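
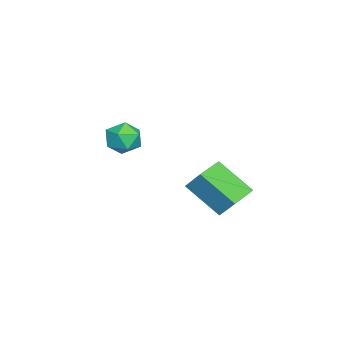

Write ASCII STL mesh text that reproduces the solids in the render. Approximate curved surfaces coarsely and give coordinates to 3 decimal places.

solid 
facet normal -0.306 0.619 0.723
outer loop
vertex -3.314 -0.487 0.416
vertex -4.114 -0.681 0.243
vertex -3.685 -1.131 0.81
endloop
endfacet
facet normal 0.335 0.344 0.877
outer loop
vertex -3.314 -0.487 0.416
vertex -3.685 -1.131 0.81
vertex -2.893 -1.205 0.537
endloop
endfacet
facet normal 0.782 0.517 0.349
outer loop
vertex -3.314 -0.487 0.416
vertex -2.893 -1.205 0.537
vertex -2.832 -0.801 -0.198
endloop
endfacet
facet normal 0.418 0.899 -0.132
outer loop
vertex -3.314 -0.487 0.416
vertex -2.832 -0.801 -0.198
vertex -3.587 -0.477 -0.38
endloop
endfacet
facet normal -0.255 0.962 0.099
outer loop
vertex -3.314 -0.487 0.416
vertex -3.587 -0.477 -0.38
vertex -4.114 -0.681 0.243
endloop
endfacet
facet normal 0.273 -0.366 0.890
outer loop
vertex -2.893 -1.205 0.537
vertex -3.685 -1.131 0.81
vertex -3.433 -1.843 0.44
endloop
endfacet
facet normal -0.764 0.079 0.641
outer loop
vertex -3.685 -1.131 0.81
vertex -4.114 -0.681 0.243
vertex -4.188 -1.519 0.258
endloop
endfacet
facet normal -0.681 0.633 -0.369
outer loop
vertex -4.114 -0.681 0.243
vertex -3.587 -0.477 -0.38
vertex -4.127 -1.115 -0.477
endloop
endfacet
facet normal 0.407 0.530 -0.744
outer loop
vertex -3.587 -0.477 -0.38
vertex -2.832 -0.801 -0.198
vertex -3.335 -1.189 -0.75
endloop
endfacet
facet normal 0.996 -0.087 0.035
outer loop
vertex -2.832 -0.801 -0.198
vertex -2.893 -1.205 0.537
vertex -2.906 -1.639 -0.183
endloop
endfacet
facet normal -0.418 -0.899 0.132
outer loop
vertex -3.706 -1.833 -0.356
vertex -3.433 -1.843 0.44
vertex -4.188 -1.519 0.258
endloop
endfacet
facet normal -0.782 -0.517 -0.349
outer loop
vertex -3.706 -1.833 -0.356
vertex -4.188 -1.519 0.258
vertex -4.127 -1.115 -0.477
endloop
endfacet
facet normal -0.335 -0.344 -0.877
outer loop
vertex -3.706 -1.833 -0.356
vertex -4.127 -1.115 -0.477
vertex -3.335 -1.189 -0.75
endloop
endfacet
facet normal 0.306 -0.619 -0.723
outer loop
vertex -3.706 -1.833 -0.356
vertex -3.335 -1.189 -0.75
vertex -2.906 -1.639 -0.183
endloop
endfacet
facet normal 0.255 -0.962 -0.099
outer loop
vertex -3.706 -1.833 -0.356
vertex -2.906 -1.639 -0.183
vertex -3.433 -1.843 0.44
endloop
endfacet
facet normal -0.407 -0.530 0.744
outer loop
vertex -4.188 -1.519 0.258
vertex -3.433 -1.843 0.44
vertex -3.685 -1.131 0.81
endloop
endfacet
facet normal -0.996 0.087 -0.035
outer loop
vertex -4.127 -1.115 -0.477
vertex -4.188 -1.519 0.258
vertex -4.114 -0.681 0.243
endloop
endfacet
facet normal -0.273 0.366 -0.890
outer loop
vertex -3.335 -1.189 -0.75
vertex -4.127 -1.115 -0.477
vertex -3.587 -0.477 -0.38
endloop
endfacet
facet normal 0.764 -0.079 -0.641
outer loop
vertex -2.906 -1.639 -0.183
vertex -3.335 -1.189 -0.75
vertex -2.832 -0.801 -0.198
endloop
endfacet
facet normal 0.681 -0.633 0.369
outer loop
vertex -3.433 -1.843 0.44
vertex -2.906 -1.639 -0.183
vertex -2.893 -1.205 0.537
endloop
endfacet
facet normal -0.945 0.318 0.070
outer loop
vertex -1.707 2.452 -0.484
vertex -1.433 3.079 0.364
vertex -1.325 3.838 -1.632
endloop
endfacet
facet normal -0.252 -0.575 -0.778
outer loop
vertex -0.087 3.421 -1.724
vertex -1.707 2.452 -0.484
vertex -1.325 3.838 -1.632
endloop
endfacet
facet normal -0.945 0.318 0.070
outer loop
vertex -1.325 3.838 -1.632
vertex -1.433 3.079 0.364
vertex -1.051 4.465 -0.784
endloop
endfacet
facet normal 0.207 0.753 -0.624
outer loop
vertex -1.051 4.465 -0.784
vertex -0.087 3.421 -1.724
vertex -1.325 3.838 -1.632
endloop
endfacet
facet normal -0.207 -0.753 0.624
outer loop
vertex -1.707 2.452 -0.484
vertex -0.195 2.662 0.272
vertex -1.433 3.079 0.364
endloop
endfacet
facet normal -0.252 -0.575 -0.778
outer loop
vertex -0.469 2.035 -0.576
vertex -1.707 2.452 -0.484
vertex -0.087 3.421 -1.724
endloop
endfacet
facet normal -0.207 -0.753 0.624
outer loop
vertex -0.469 2.035 -0.576
vertex -0.195 2.662 0.272
vertex -1.707 2.452 -0.484
endloop
endfacet
facet normal 0.252 0.575 0.778
outer loop
vertex -1.433 3.079 0.364
vertex -0.195 2.662 0.272
vertex -1.051 4.465 -0.784
endloop
endfacet
facet normal 0.207 0.753 -0.624
outer loop
vertex 0.187 4.048 -0.876
vertex -0.087 3.421 -1.724
vertex -1.051 4.465 -0.784
endloop
endfacet
facet normal 0.252 0.575 0.778
outer loop
vertex -1.051 4.465 -0.784
vertex -0.195 2.662 0.272
vertex 0.187 4.048 -0.876
endloop
endfacet
facet normal 0.945 -0.318 -0.070
outer loop
vertex 0.187 4.048 -0.876
vertex -0.469 2.035 -0.576
vertex -0.087 3.421 -1.724
endloop
endfacet
facet normal 0.945 -0.318 -0.070
outer loop
vertex -0.195 2.662 0.272
vertex -0.469 2.035 -0.576
vertex 0.187 4.048 -0.876
endloop
endfacet

endsolid


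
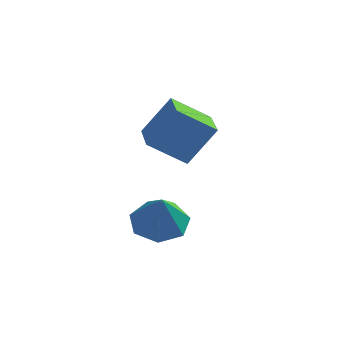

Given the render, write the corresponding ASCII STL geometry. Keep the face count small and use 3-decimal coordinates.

solid 
facet normal -0.781 -0.258 0.568
outer loop
vertex 3.976 0.053 0.254
vertex 3.405 1.499 0.127
vertex 3.141 -0.395 -1.097
endloop
endfacet
facet normal 0.366 -0.927 0.081
outer loop
vertex 4.335 0.001 -1.967
vertex 3.976 0.053 0.254
vertex 3.141 -0.395 -1.097
endloop
endfacet
facet normal -0.781 -0.259 0.569
outer loop
vertex 3.141 -0.395 -1.097
vertex 3.405 1.499 0.127
vertex 2.569 1.051 -1.224
endloop
endfacet
facet normal -0.506 -0.272 -0.818
outer loop
vertex 2.569 1.051 -1.224
vertex 4.335 0.001 -1.967
vertex 3.141 -0.395 -1.097
endloop
endfacet
facet normal 0.506 0.272 0.818
outer loop
vertex 3.976 0.053 0.254
vertex 4.599 1.895 -0.743
vertex 3.405 1.499 0.127
endloop
endfacet
facet normal 0.366 -0.927 0.081
outer loop
vertex 5.171 0.449 -0.616
vertex 3.976 0.053 0.254
vertex 4.335 0.001 -1.967
endloop
endfacet
facet normal 0.506 0.272 0.819
outer loop
vertex 5.171 0.449 -0.616
vertex 4.599 1.895 -0.743
vertex 3.976 0.053 0.254
endloop
endfacet
facet normal -0.366 0.927 -0.081
outer loop
vertex 3.405 1.499 0.127
vertex 4.599 1.895 -0.743
vertex 2.569 1.051 -1.224
endloop
endfacet
facet normal -0.506 -0.272 -0.819
outer loop
vertex 3.764 1.447 -2.094
vertex 4.335 0.001 -1.967
vertex 2.569 1.051 -1.224
endloop
endfacet
facet normal -0.366 0.927 -0.081
outer loop
vertex 2.569 1.051 -1.224
vertex 4.599 1.895 -0.743
vertex 3.764 1.447 -2.094
endloop
endfacet
facet normal 0.781 0.258 -0.569
outer loop
vertex 3.764 1.447 -2.094
vertex 5.171 0.449 -0.616
vertex 4.335 0.001 -1.967
endloop
endfacet
facet normal 0.781 0.259 -0.568
outer loop
vertex 4.599 1.895 -0.743
vertex 5.171 0.449 -0.616
vertex 3.764 1.447 -2.094
endloop
endfacet
facet normal -0.178 0.480 -0.859
outer loop
vertex 4.404 0.116 -4.398
vertex 3.527 -0.296 -4.447
vertex 3.78 0.543 -4.03
endloop
endfacet
facet normal 0.653 0.398 0.645
outer loop
vertex 4.404 0.116 -4.398
vertex 3.78 0.543 -4.03
vertex 3.813 -1.064 -3.073
endloop
endfacet
facet normal -0.178 0.481 -0.859
outer loop
vertex 3.78 0.543 -4.03
vertex 3.527 -0.296 -4.447
vertex 2.965 0.339 -3.975
endloop
endfacet
facet normal -0.070 0.509 0.858
outer loop
vertex 3.78 0.543 -4.03
vertex 2.965 0.339 -3.975
vertex 3.813 -1.064 -3.073
endloop
endfacet
facet normal -0.178 0.480 -0.859
outer loop
vertex 2.965 0.339 -3.975
vertex 3.527 -0.296 -4.447
vertex 2.574 -0.344 -4.276
endloop
endfacet
facet normal -0.676 0.063 0.734
outer loop
vertex 2.965 0.339 -3.975
vertex 2.574 -0.344 -4.276
vertex 3.813 -1.064 -3.073
endloop
endfacet
facet normal -0.178 0.480 -0.859
outer loop
vertex 2.574 -0.344 -4.276
vertex 3.527 -0.296 -4.447
vertex 2.901 -0.99 -4.705
endloop
endfacet
facet normal -0.708 -0.603 0.368
outer loop
vertex 2.574 -0.344 -4.276
vertex 2.901 -0.99 -4.705
vertex 3.813 -1.064 -3.073
endloop
endfacet
facet normal -0.179 0.480 -0.859
outer loop
vertex 2.901 -0.99 -4.705
vertex 3.527 -0.296 -4.447
vertex 3.7 -1.113 -4.94
endloop
endfacet
facet normal -0.142 -0.989 0.035
outer loop
vertex 2.901 -0.99 -4.705
vertex 3.7 -1.113 -4.94
vertex 3.813 -1.064 -3.073
endloop
endfacet
facet normal -0.179 0.480 -0.859
outer loop
vertex 3.7 -1.113 -4.94
vertex 3.527 -0.296 -4.447
vertex 4.369 -0.621 -4.804
endloop
endfacet
facet normal 0.594 -0.804 -0.015
outer loop
vertex 3.7 -1.113 -4.94
vertex 4.369 -0.621 -4.804
vertex 3.813 -1.064 -3.073
endloop
endfacet
facet normal -0.178 0.481 -0.858
outer loop
vertex 4.369 -0.621 -4.804
vertex 3.527 -0.296 -4.447
vertex 4.404 0.116 -4.398
endloop
endfacet
facet normal 0.948 -0.187 0.257
outer loop
vertex 4.369 -0.621 -4.804
vertex 4.404 0.116 -4.398
vertex 3.813 -1.064 -3.073
endloop
endfacet

endsolid


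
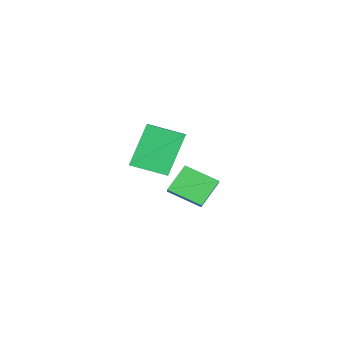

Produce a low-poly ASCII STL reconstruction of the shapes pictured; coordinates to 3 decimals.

solid 
facet normal -0.794 -0.171 -0.584
outer loop
vertex -3.377 2.376 -2.422
vertex -4.28 2.968 -1.367
vertex -3.191 3.903 -3.121
endloop
endfacet
facet normal 0.598 -0.393 -0.699
outer loop
vertex -2.5 4.052 -2.613
vertex -3.377 2.376 -2.422
vertex -3.191 3.903 -3.121
endloop
endfacet
facet normal -0.794 -0.170 -0.584
outer loop
vertex -3.191 3.903 -3.121
vertex -4.28 2.968 -1.367
vertex -4.094 4.496 -2.066
endloop
endfacet
facet normal 0.110 0.904 -0.414
outer loop
vertex -4.094 4.496 -2.066
vertex -2.5 4.052 -2.613
vertex -3.191 3.903 -3.121
endloop
endfacet
facet normal -0.109 -0.904 0.414
outer loop
vertex -3.377 2.376 -2.422
vertex -3.589 3.117 -0.859
vertex -4.28 2.968 -1.367
endloop
endfacet
facet normal 0.598 -0.393 -0.699
outer loop
vertex -2.686 2.524 -1.914
vertex -3.377 2.376 -2.422
vertex -2.5 4.052 -2.613
endloop
endfacet
facet normal -0.110 -0.904 0.413
outer loop
vertex -2.686 2.524 -1.914
vertex -3.589 3.117 -0.859
vertex -3.377 2.376 -2.422
endloop
endfacet
facet normal -0.598 0.392 0.699
outer loop
vertex -4.28 2.968 -1.367
vertex -3.589 3.117 -0.859
vertex -4.094 4.496 -2.066
endloop
endfacet
facet normal 0.110 0.904 -0.413
outer loop
vertex -3.403 4.644 -1.558
vertex -2.5 4.052 -2.613
vertex -4.094 4.496 -2.066
endloop
endfacet
facet normal -0.598 0.393 0.699
outer loop
vertex -4.094 4.496 -2.066
vertex -3.589 3.117 -0.859
vertex -3.403 4.644 -1.558
endloop
endfacet
facet normal 0.794 0.170 0.584
outer loop
vertex -3.403 4.644 -1.558
vertex -2.686 2.524 -1.914
vertex -2.5 4.052 -2.613
endloop
endfacet
facet normal 0.794 0.170 0.584
outer loop
vertex -3.589 3.117 -0.859
vertex -2.686 2.524 -1.914
vertex -3.403 4.644 -1.558
endloop
endfacet
facet normal -0.465 0.240 0.853
outer loop
vertex 0.082 2.273 3.391
vertex 0.922 2.425 3.806
vertex 0.03 3.834 2.924
endloop
endfacet
facet normal -0.885 -0.160 -0.437
outer loop
vertex 1.038 3.315 1.074
vertex 0.082 2.273 3.391
vertex 0.03 3.834 2.924
endloop
endfacet
facet normal -0.464 0.240 0.853
outer loop
vertex 0.03 3.834 2.924
vertex 0.922 2.425 3.806
vertex 0.871 3.986 3.339
endloop
endfacet
facet normal -0.032 0.958 -0.286
outer loop
vertex 0.871 3.986 3.339
vertex 1.038 3.315 1.074
vertex 0.03 3.834 2.924
endloop
endfacet
facet normal 0.032 -0.958 0.286
outer loop
vertex 0.082 2.273 3.391
vertex 1.93 1.906 1.956
vertex 0.922 2.425 3.806
endloop
endfacet
facet normal -0.885 -0.160 -0.437
outer loop
vertex 1.089 1.754 1.541
vertex 0.082 2.273 3.391
vertex 1.038 3.315 1.074
endloop
endfacet
facet normal 0.032 -0.958 0.286
outer loop
vertex 1.089 1.754 1.541
vertex 1.93 1.906 1.956
vertex 0.082 2.273 3.391
endloop
endfacet
facet normal 0.885 0.160 0.437
outer loop
vertex 0.922 2.425 3.806
vertex 1.93 1.906 1.956
vertex 0.871 3.986 3.339
endloop
endfacet
facet normal -0.032 0.958 -0.286
outer loop
vertex 1.878 3.467 1.489
vertex 1.038 3.315 1.074
vertex 0.871 3.986 3.339
endloop
endfacet
facet normal 0.885 0.160 0.437
outer loop
vertex 0.871 3.986 3.339
vertex 1.93 1.906 1.956
vertex 1.878 3.467 1.489
endloop
endfacet
facet normal 0.465 -0.240 -0.852
outer loop
vertex 1.878 3.467 1.489
vertex 1.089 1.754 1.541
vertex 1.038 3.315 1.074
endloop
endfacet
facet normal 0.464 -0.240 -0.853
outer loop
vertex 1.93 1.906 1.956
vertex 1.089 1.754 1.541
vertex 1.878 3.467 1.489
endloop
endfacet

endsolid


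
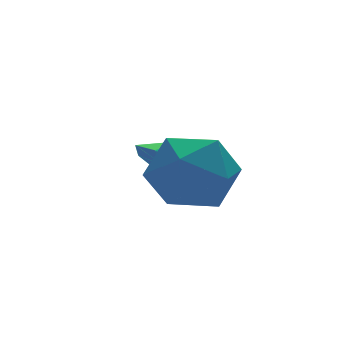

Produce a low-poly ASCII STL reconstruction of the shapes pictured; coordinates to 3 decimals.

solid 
facet normal 0.017 0.900 0.437
outer loop
vertex -1.967 2.238 2.954
vertex -2.042 1.694 4.078
vertex -0.923 1.921 3.566
endloop
endfacet
facet normal 0.380 0.908 -0.178
outer loop
vertex -1.967 2.238 2.954
vertex -0.923 1.921 3.566
vertex -1.012 1.717 2.335
endloop
endfacet
facet normal -0.066 0.711 -0.700
outer loop
vertex -1.967 2.238 2.954
vertex -1.012 1.717 2.335
vertex -2.186 1.363 2.086
endloop
endfacet
facet normal -0.704 0.581 -0.409
outer loop
vertex -1.967 2.238 2.954
vertex -2.186 1.363 2.086
vertex -2.823 1.349 3.163
endloop
endfacet
facet normal -0.653 0.698 0.294
outer loop
vertex -1.967 2.238 2.954
vertex -2.823 1.349 3.163
vertex -2.042 1.694 4.078
endloop
endfacet
facet normal 0.898 0.419 -0.134
outer loop
vertex -1.012 1.717 2.335
vertex -0.923 1.921 3.566
vertex -0.497 0.851 3.077
endloop
endfacet
facet normal 0.311 0.406 0.859
outer loop
vertex -0.923 1.921 3.566
vertex -2.042 1.694 4.078
vertex -1.134 0.837 4.154
endloop
endfacet
facet normal -0.773 0.080 0.630
outer loop
vertex -2.042 1.694 4.078
vertex -2.823 1.349 3.163
vertex -2.308 0.483 3.905
endloop
endfacet
facet normal -0.855 -0.109 -0.507
outer loop
vertex -2.823 1.349 3.163
vertex -2.186 1.363 2.086
vertex -2.397 0.279 2.674
endloop
endfacet
facet normal 0.177 0.101 -0.979
outer loop
vertex -2.186 1.363 2.086
vertex -1.012 1.717 2.335
vertex -1.278 0.506 2.162
endloop
endfacet
facet normal 0.704 -0.581 0.409
outer loop
vertex -1.353 -0.038 3.286
vertex -0.497 0.851 3.077
vertex -1.134 0.837 4.154
endloop
endfacet
facet normal 0.066 -0.711 0.700
outer loop
vertex -1.353 -0.038 3.286
vertex -1.134 0.837 4.154
vertex -2.308 0.483 3.905
endloop
endfacet
facet normal -0.380 -0.908 0.178
outer loop
vertex -1.353 -0.038 3.286
vertex -2.308 0.483 3.905
vertex -2.397 0.279 2.674
endloop
endfacet
facet normal -0.017 -0.900 -0.437
outer loop
vertex -1.353 -0.038 3.286
vertex -2.397 0.279 2.674
vertex -1.278 0.506 2.162
endloop
endfacet
facet normal 0.653 -0.698 -0.294
outer loop
vertex -1.353 -0.038 3.286
vertex -1.278 0.506 2.162
vertex -0.497 0.851 3.077
endloop
endfacet
facet normal 0.855 0.109 0.507
outer loop
vertex -1.134 0.837 4.154
vertex -0.497 0.851 3.077
vertex -0.923 1.921 3.566
endloop
endfacet
facet normal -0.177 -0.101 0.979
outer loop
vertex -2.308 0.483 3.905
vertex -1.134 0.837 4.154
vertex -2.042 1.694 4.078
endloop
endfacet
facet normal -0.898 -0.419 0.134
outer loop
vertex -2.397 0.279 2.674
vertex -2.308 0.483 3.905
vertex -2.823 1.349 3.163
endloop
endfacet
facet normal -0.311 -0.406 -0.859
outer loop
vertex -1.278 0.506 2.162
vertex -2.397 0.279 2.674
vertex -2.186 1.363 2.086
endloop
endfacet
facet normal 0.773 -0.080 -0.630
outer loop
vertex -0.497 0.851 3.077
vertex -1.278 0.506 2.162
vertex -1.012 1.717 2.335
endloop
endfacet
facet normal -0.790 -0.195 -0.581
outer loop
vertex -0.854 2.959 1.781
vertex -1.433 2.986 2.559
vertex -1.179 3.713 1.97
endloop
endfacet
facet normal 0.869 0.434 -0.239
outer loop
vertex -0.854 2.959 1.781
vertex -1.179 3.713 1.97
vertex -0.587 3.194 3.181
endloop
endfacet
facet normal -0.790 -0.194 -0.581
outer loop
vertex -1.179 3.713 1.97
vertex -1.433 2.986 2.559
vertex -1.694 3.919 2.602
endloop
endfacet
facet normal 0.497 0.859 0.125
outer loop
vertex -1.179 3.713 1.97
vertex -1.694 3.919 2.602
vertex -0.587 3.194 3.181
endloop
endfacet
facet normal -0.790 -0.194 -0.581
outer loop
vertex -1.694 3.919 2.602
vertex -1.433 2.986 2.559
vertex -2.013 3.422 3.202
endloop
endfacet
facet normal 0.127 0.730 0.672
outer loop
vertex -1.694 3.919 2.602
vertex -2.013 3.422 3.202
vertex -0.587 3.194 3.181
endloop
endfacet
facet normal -0.790 -0.195 -0.581
outer loop
vertex -2.013 3.422 3.202
vertex -1.433 2.986 2.559
vertex -1.895 2.597 3.318
endloop
endfacet
facet normal 0.038 0.144 0.989
outer loop
vertex -2.013 3.422 3.202
vertex -1.895 2.597 3.318
vertex -0.587 3.194 3.181
endloop
endfacet
facet normal -0.790 -0.195 -0.581
outer loop
vertex -1.895 2.597 3.318
vertex -1.433 2.986 2.559
vertex -1.429 2.065 2.863
endloop
endfacet
facet normal 0.297 -0.457 0.838
outer loop
vertex -1.895 2.597 3.318
vertex -1.429 2.065 2.863
vertex -0.587 3.194 3.181
endloop
endfacet
facet normal -0.790 -0.195 -0.581
outer loop
vertex -1.429 2.065 2.863
vertex -1.433 2.986 2.559
vertex -0.966 2.226 2.179
endloop
endfacet
facet normal 0.708 -0.622 0.333
outer loop
vertex -1.429 2.065 2.863
vertex -0.966 2.226 2.179
vertex -0.587 3.194 3.181
endloop
endfacet
facet normal -0.790 -0.195 -0.581
outer loop
vertex -0.966 2.226 2.179
vertex -1.433 2.986 2.559
vertex -0.854 2.959 1.781
endloop
endfacet
facet normal 0.963 -0.226 -0.146
outer loop
vertex -0.966 2.226 2.179
vertex -0.854 2.959 1.781
vertex -0.587 3.194 3.181
endloop
endfacet

endsolid


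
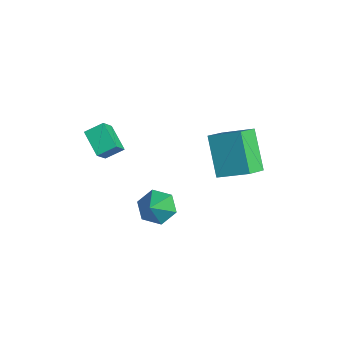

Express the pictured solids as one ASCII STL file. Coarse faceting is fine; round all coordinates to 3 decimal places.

solid 
facet normal -0.672 0.060 0.738
outer loop
vertex 0.627 2.315 2.955
vertex 0.108 3.109 2.418
vertex -0.212 1.305 2.272
endloop
endfacet
facet normal 0.476 -0.729 0.492
outer loop
vertex 1.072 1.191 0.862
vertex 0.627 2.315 2.955
vertex -0.212 1.305 2.272
endloop
endfacet
facet normal -0.672 0.060 0.738
outer loop
vertex -0.212 1.305 2.272
vertex 0.108 3.109 2.418
vertex -0.731 2.098 1.735
endloop
endfacet
facet normal -0.567 -0.683 -0.461
outer loop
vertex -0.731 2.098 1.735
vertex 1.072 1.191 0.862
vertex -0.212 1.305 2.272
endloop
endfacet
facet normal 0.567 0.683 0.461
outer loop
vertex 0.627 2.315 2.955
vertex 1.392 2.995 1.008
vertex 0.108 3.109 2.418
endloop
endfacet
facet normal 0.477 -0.728 0.492
outer loop
vertex 1.911 2.202 1.545
vertex 0.627 2.315 2.955
vertex 1.072 1.191 0.862
endloop
endfacet
facet normal 0.566 0.683 0.461
outer loop
vertex 1.911 2.202 1.545
vertex 1.392 2.995 1.008
vertex 0.627 2.315 2.955
endloop
endfacet
facet normal -0.476 0.728 -0.493
outer loop
vertex 0.108 3.109 2.418
vertex 1.392 2.995 1.008
vertex -0.731 2.098 1.735
endloop
endfacet
facet normal -0.567 -0.683 -0.461
outer loop
vertex 0.553 1.985 0.325
vertex 1.072 1.191 0.862
vertex -0.731 2.098 1.735
endloop
endfacet
facet normal -0.476 0.729 -0.492
outer loop
vertex -0.731 2.098 1.735
vertex 1.392 2.995 1.008
vertex 0.553 1.985 0.325
endloop
endfacet
facet normal 0.672 -0.060 -0.738
outer loop
vertex 0.553 1.985 0.325
vertex 1.911 2.202 1.545
vertex 1.072 1.191 0.862
endloop
endfacet
facet normal 0.672 -0.060 -0.738
outer loop
vertex 1.392 2.995 1.008
vertex 1.911 2.202 1.545
vertex 0.553 1.985 0.325
endloop
endfacet
facet normal -0.451 0.475 -0.756
outer loop
vertex -1.576 -2.103 2.774
vertex -0.505 -1.951 2.231
vertex -1.676 -2.843 2.368
endloop
endfacet
facet normal -0.885 -0.126 0.448
outer loop
vertex -1.235 -3.309 3.109
vertex -1.576 -2.103 2.774
vertex -1.676 -2.843 2.368
endloop
endfacet
facet normal -0.450 0.475 -0.756
outer loop
vertex -1.676 -2.843 2.368
vertex -0.505 -1.951 2.231
vertex -0.605 -2.691 1.826
endloop
endfacet
facet normal -0.118 -0.871 -0.477
outer loop
vertex -0.605 -2.691 1.826
vertex -1.235 -3.309 3.109
vertex -1.676 -2.843 2.368
endloop
endfacet
facet normal 0.118 0.871 0.477
outer loop
vertex -1.576 -2.103 2.774
vertex -0.064 -2.417 2.972
vertex -0.505 -1.951 2.231
endloop
endfacet
facet normal -0.885 -0.126 0.448
outer loop
vertex -1.135 -2.569 3.514
vertex -1.576 -2.103 2.774
vertex -1.235 -3.309 3.109
endloop
endfacet
facet normal 0.118 0.871 0.478
outer loop
vertex -1.135 -2.569 3.514
vertex -0.064 -2.417 2.972
vertex -1.576 -2.103 2.774
endloop
endfacet
facet normal 0.885 0.126 -0.448
outer loop
vertex -0.505 -1.951 2.231
vertex -0.064 -2.417 2.972
vertex -0.605 -2.691 1.826
endloop
endfacet
facet normal -0.119 -0.871 -0.478
outer loop
vertex -0.164 -3.157 2.566
vertex -1.235 -3.309 3.109
vertex -0.605 -2.691 1.826
endloop
endfacet
facet normal 0.885 0.126 -0.448
outer loop
vertex -0.605 -2.691 1.826
vertex -0.064 -2.417 2.972
vertex -0.164 -3.157 2.566
endloop
endfacet
facet normal 0.451 -0.475 0.756
outer loop
vertex -0.164 -3.157 2.566
vertex -1.135 -2.569 3.514
vertex -1.235 -3.309 3.109
endloop
endfacet
facet normal 0.450 -0.476 0.756
outer loop
vertex -0.064 -2.417 2.972
vertex -1.135 -2.569 3.514
vertex -0.164 -3.157 2.566
endloop
endfacet
facet normal -0.605 0.373 -0.704
outer loop
vertex 1.088 -1.05 -1.359
vertex 0.489 -1.021 -0.829
vertex 0.977 -0.393 -0.915
endloop
endfacet
facet normal 0.952 0.265 -0.155
outer loop
vertex 1.088 -1.05 -1.359
vertex 0.977 -0.393 -0.915
vertex 1.551 -1.679 0.409
endloop
endfacet
facet normal -0.604 0.373 -0.704
outer loop
vertex 0.977 -0.393 -0.915
vertex 0.489 -1.021 -0.829
vertex 0.378 -0.364 -0.386
endloop
endfacet
facet normal 0.475 0.725 0.498
outer loop
vertex 0.977 -0.393 -0.915
vertex 0.378 -0.364 -0.386
vertex 1.551 -1.679 0.409
endloop
endfacet
facet normal -0.603 0.373 -0.705
outer loop
vertex 0.378 -0.364 -0.386
vertex 0.489 -1.021 -0.829
vertex -0.111 -0.992 -0.3
endloop
endfacet
facet normal -0.255 0.323 0.911
outer loop
vertex 0.378 -0.364 -0.386
vertex -0.111 -0.992 -0.3
vertex 1.551 -1.679 0.409
endloop
endfacet
facet normal -0.603 0.375 -0.704
outer loop
vertex -0.111 -0.992 -0.3
vertex 0.489 -1.021 -0.829
vertex -0.0 -1.648 -0.744
endloop
endfacet
facet normal -0.509 -0.540 0.670
outer loop
vertex -0.111 -0.992 -0.3
vertex -0.0 -1.648 -0.744
vertex 1.551 -1.679 0.409
endloop
endfacet
facet normal -0.603 0.375 -0.704
outer loop
vertex -0.0 -1.648 -0.744
vertex 0.489 -1.021 -0.829
vertex 0.599 -1.677 -1.273
endloop
endfacet
facet normal -0.033 -0.999 0.017
outer loop
vertex -0.0 -1.648 -0.744
vertex 0.599 -1.677 -1.273
vertex 1.551 -1.679 0.409
endloop
endfacet
facet normal -0.604 0.375 -0.703
outer loop
vertex 0.599 -1.677 -1.273
vertex 0.489 -1.021 -0.829
vertex 1.088 -1.05 -1.359
endloop
endfacet
facet normal 0.697 -0.598 -0.395
outer loop
vertex 0.599 -1.677 -1.273
vertex 1.088 -1.05 -1.359
vertex 1.551 -1.679 0.409
endloop
endfacet

endsolid


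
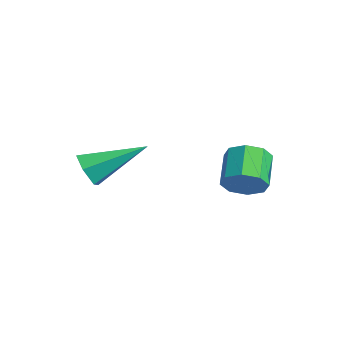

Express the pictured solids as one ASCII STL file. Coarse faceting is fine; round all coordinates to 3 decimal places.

solid 
facet normal -0.225 -0.864 -0.450
outer loop
vertex -1.308 -1.741 -2.41
vertex -1.866 -1.417 -2.753
vertex -1.205 -1.428 -3.062
endloop
endfacet
facet normal 0.988 -0.004 0.154
outer loop
vertex -1.308 -1.741 -2.41
vertex -1.205 -1.428 -3.062
vertex -1.394 0.397 -1.807
endloop
endfacet
facet normal -0.225 -0.864 -0.450
outer loop
vertex -1.205 -1.428 -3.062
vertex -1.866 -1.417 -2.753
vertex -1.762 -1.105 -3.404
endloop
endfacet
facet normal 0.644 0.478 -0.598
outer loop
vertex -1.205 -1.428 -3.062
vertex -1.762 -1.105 -3.404
vertex -1.394 0.397 -1.807
endloop
endfacet
facet normal -0.224 -0.864 -0.450
outer loop
vertex -1.762 -1.105 -3.404
vertex -1.866 -1.417 -2.753
vertex -2.424 -1.094 -3.095
endloop
endfacet
facet normal -0.279 0.731 -0.623
outer loop
vertex -1.762 -1.105 -3.404
vertex -2.424 -1.094 -3.095
vertex -1.394 0.397 -1.807
endloop
endfacet
facet normal -0.224 -0.864 -0.450
outer loop
vertex -2.424 -1.094 -3.095
vertex -1.866 -1.417 -2.753
vertex -2.527 -1.407 -2.443
endloop
endfacet
facet normal -0.858 0.502 0.105
outer loop
vertex -2.424 -1.094 -3.095
vertex -2.527 -1.407 -2.443
vertex -1.394 0.397 -1.807
endloop
endfacet
facet normal -0.224 -0.864 -0.450
outer loop
vertex -2.527 -1.407 -2.443
vertex -1.866 -1.417 -2.753
vertex -1.969 -1.73 -2.101
endloop
endfacet
facet normal -0.514 0.020 0.858
outer loop
vertex -2.527 -1.407 -2.443
vertex -1.969 -1.73 -2.101
vertex -1.394 0.397 -1.807
endloop
endfacet
facet normal -0.225 -0.864 -0.450
outer loop
vertex -1.969 -1.73 -2.101
vertex -1.866 -1.417 -2.753
vertex -1.308 -1.741 -2.41
endloop
endfacet
facet normal 0.409 -0.232 0.883
outer loop
vertex -1.969 -1.73 -2.101
vertex -1.308 -1.741 -2.41
vertex -1.394 0.397 -1.807
endloop
endfacet
facet normal 0.734 -0.400 -0.548
outer loop
vertex 2.376 1.937 -1.59
vertex 2.047 2.179 -2.207
vertex 2.548 2.456 -1.738
endloop
endfacet
facet normal 0.608 0.025 0.794
outer loop
vertex 2.376 1.937 -1.59
vertex 2.548 2.456 -1.738
vertex 1.422 2.459 -0.876
endloop
endfacet
facet normal 0.608 0.027 0.794
outer loop
vertex 1.422 2.459 -0.876
vertex 2.548 2.456 -1.738
vertex 1.594 2.977 -1.025
endloop
endfacet
facet normal -0.734 0.401 0.549
outer loop
vertex 1.422 2.459 -0.876
vertex 1.594 2.977 -1.025
vertex 1.093 2.701 -1.493
endloop
endfacet
facet normal 0.734 -0.400 -0.548
outer loop
vertex 2.548 2.456 -1.738
vertex 2.047 2.179 -2.207
vertex 2.427 2.813 -2.161
endloop
endfacet
facet normal 0.645 0.665 0.377
outer loop
vertex 2.548 2.456 -1.738
vertex 2.427 2.813 -2.161
vertex 1.594 2.977 -1.025
endloop
endfacet
facet normal 0.645 0.665 0.377
outer loop
vertex 1.594 2.977 -1.025
vertex 2.427 2.813 -2.161
vertex 1.473 3.334 -1.448
endloop
endfacet
facet normal -0.734 0.401 0.549
outer loop
vertex 1.594 2.977 -1.025
vertex 1.473 3.334 -1.448
vertex 1.093 2.701 -1.493
endloop
endfacet
facet normal 0.734 -0.400 -0.548
outer loop
vertex 2.427 2.813 -2.161
vertex 2.047 2.179 -2.207
vertex 2.083 2.798 -2.611
endloop
endfacet
facet normal 0.304 0.916 -0.263
outer loop
vertex 2.427 2.813 -2.161
vertex 2.083 2.798 -2.611
vertex 1.473 3.334 -1.448
endloop
endfacet
facet normal 0.303 0.916 -0.263
outer loop
vertex 1.473 3.334 -1.448
vertex 2.083 2.798 -2.611
vertex 1.129 3.319 -1.897
endloop
endfacet
facet normal -0.733 0.401 0.549
outer loop
vertex 1.473 3.334 -1.448
vertex 1.129 3.319 -1.897
vertex 1.093 2.701 -1.493
endloop
endfacet
facet normal 0.734 -0.401 -0.548
outer loop
vertex 2.083 2.798 -2.611
vertex 2.047 2.179 -2.207
vertex 1.718 2.421 -2.824
endloop
endfacet
facet normal -0.215 0.630 -0.747
outer loop
vertex 2.083 2.798 -2.611
vertex 1.718 2.421 -2.824
vertex 1.129 3.319 -1.897
endloop
endfacet
facet normal -0.214 0.630 -0.746
outer loop
vertex 1.129 3.319 -1.897
vertex 1.718 2.421 -2.824
vertex 0.764 2.943 -2.11
endloop
endfacet
facet normal -0.734 0.401 0.549
outer loop
vertex 1.129 3.319 -1.897
vertex 0.764 2.943 -2.11
vertex 1.093 2.701 -1.493
endloop
endfacet
facet normal 0.734 -0.401 -0.549
outer loop
vertex 1.718 2.421 -2.824
vertex 2.047 2.179 -2.207
vertex 1.546 1.903 -2.675
endloop
endfacet
facet normal -0.608 -0.026 -0.793
outer loop
vertex 1.718 2.421 -2.824
vertex 1.546 1.903 -2.675
vertex 0.764 2.943 -2.11
endloop
endfacet
facet normal -0.607 -0.025 -0.794
outer loop
vertex 0.764 2.943 -2.11
vertex 1.546 1.903 -2.675
vertex 0.592 2.424 -1.962
endloop
endfacet
facet normal -0.734 0.400 0.548
outer loop
vertex 0.764 2.943 -2.11
vertex 0.592 2.424 -1.962
vertex 1.093 2.701 -1.493
endloop
endfacet
facet normal 0.734 -0.401 -0.549
outer loop
vertex 1.546 1.903 -2.675
vertex 2.047 2.179 -2.207
vertex 1.667 1.546 -2.252
endloop
endfacet
facet normal -0.645 -0.665 -0.377
outer loop
vertex 1.546 1.903 -2.675
vertex 1.667 1.546 -2.252
vertex 0.592 2.424 -1.962
endloop
endfacet
facet normal -0.645 -0.665 -0.377
outer loop
vertex 0.592 2.424 -1.962
vertex 1.667 1.546 -2.252
vertex 0.713 2.067 -1.539
endloop
endfacet
facet normal -0.734 0.400 0.548
outer loop
vertex 0.592 2.424 -1.962
vertex 0.713 2.067 -1.539
vertex 1.093 2.701 -1.493
endloop
endfacet
facet normal 0.733 -0.401 -0.549
outer loop
vertex 1.667 1.546 -2.252
vertex 2.047 2.179 -2.207
vertex 2.011 1.561 -1.803
endloop
endfacet
facet normal -0.303 -0.916 0.263
outer loop
vertex 1.667 1.546 -2.252
vertex 2.011 1.561 -1.803
vertex 0.713 2.067 -1.539
endloop
endfacet
facet normal -0.304 -0.916 0.263
outer loop
vertex 0.713 2.067 -1.539
vertex 2.011 1.561 -1.803
vertex 1.057 2.082 -1.089
endloop
endfacet
facet normal -0.734 0.400 0.548
outer loop
vertex 0.713 2.067 -1.539
vertex 1.057 2.082 -1.089
vertex 1.093 2.701 -1.493
endloop
endfacet
facet normal 0.734 -0.401 -0.549
outer loop
vertex 2.011 1.561 -1.803
vertex 2.047 2.179 -2.207
vertex 2.376 1.937 -1.59
endloop
endfacet
facet normal 0.214 -0.630 0.746
outer loop
vertex 2.011 1.561 -1.803
vertex 2.376 1.937 -1.59
vertex 1.057 2.082 -1.089
endloop
endfacet
facet normal 0.214 -0.630 0.747
outer loop
vertex 1.057 2.082 -1.089
vertex 2.376 1.937 -1.59
vertex 1.422 2.459 -0.876
endloop
endfacet
facet normal -0.734 0.401 0.548
outer loop
vertex 1.057 2.082 -1.089
vertex 1.422 2.459 -0.876
vertex 1.093 2.701 -1.493
endloop
endfacet

endsolid


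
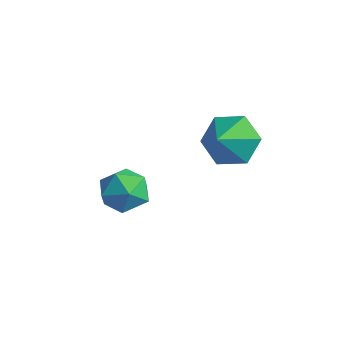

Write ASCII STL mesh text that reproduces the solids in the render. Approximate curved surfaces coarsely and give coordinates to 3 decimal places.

solid 
facet normal -0.296 0.766 -0.571
outer loop
vertex 1.961 0.793 -1.804
vertex 1.172 0.853 -1.315
vertex 1.921 1.338 -1.052
endloop
endfacet
facet normal 0.929 -0.275 0.249
outer loop
vertex 1.961 0.793 -1.804
vertex 1.921 1.338 -1.052
vertex 1.468 0.087 -0.745
endloop
endfacet
facet normal -0.296 0.766 -0.570
outer loop
vertex 1.921 1.338 -1.052
vertex 1.172 0.853 -1.315
vertex 1.132 1.398 -0.562
endloop
endfacet
facet normal 0.528 0.017 0.849
outer loop
vertex 1.921 1.338 -1.052
vertex 1.132 1.398 -0.562
vertex 1.468 0.087 -0.745
endloop
endfacet
facet normal -0.296 0.766 -0.570
outer loop
vertex 1.132 1.398 -0.562
vertex 1.172 0.853 -1.315
vertex 0.384 0.913 -0.826
endloop
endfacet
facet normal -0.216 -0.189 0.958
outer loop
vertex 1.132 1.398 -0.562
vertex 0.384 0.913 -0.826
vertex 1.468 0.087 -0.745
endloop
endfacet
facet normal -0.295 0.767 -0.570
outer loop
vertex 0.384 0.913 -0.826
vertex 1.172 0.853 -1.315
vertex 0.424 0.369 -1.579
endloop
endfacet
facet normal -0.558 -0.686 0.466
outer loop
vertex 0.384 0.913 -0.826
vertex 0.424 0.369 -1.579
vertex 1.468 0.087 -0.745
endloop
endfacet
facet normal -0.295 0.767 -0.570
outer loop
vertex 0.424 0.369 -1.579
vertex 1.172 0.853 -1.315
vertex 1.212 0.309 -2.068
endloop
endfacet
facet normal -0.157 -0.978 -0.134
outer loop
vertex 0.424 0.369 -1.579
vertex 1.212 0.309 -2.068
vertex 1.468 0.087 -0.745
endloop
endfacet
facet normal -0.295 0.767 -0.570
outer loop
vertex 1.212 0.309 -2.068
vertex 1.172 0.853 -1.315
vertex 1.961 0.793 -1.804
endloop
endfacet
facet normal 0.585 -0.773 -0.243
outer loop
vertex 1.212 0.309 -2.068
vertex 1.961 0.793 -1.804
vertex 1.468 0.087 -0.745
endloop
endfacet
facet normal -0.580 0.811 -0.076
outer loop
vertex 0.62 -1.726 -2.327
vertex -0.009 -2.198 -2.561
vertex 0.11 -2.038 -1.765
endloop
endfacet
facet normal -0.082 0.901 0.426
outer loop
vertex 0.62 -1.726 -2.327
vertex 0.11 -2.038 -1.765
vertex 0.918 -2.03 -1.626
endloop
endfacet
facet normal 0.558 0.821 0.119
outer loop
vertex 0.62 -1.726 -2.327
vertex 0.918 -2.03 -1.626
vertex 1.299 -2.186 -2.336
endloop
endfacet
facet normal 0.454 0.682 -0.574
outer loop
vertex 0.62 -1.726 -2.327
vertex 1.299 -2.186 -2.336
vertex 0.726 -2.29 -2.913
endloop
endfacet
facet normal -0.248 0.675 -0.695
outer loop
vertex 0.62 -1.726 -2.327
vertex 0.726 -2.29 -2.913
vertex -0.009 -2.198 -2.561
endloop
endfacet
facet normal -0.160 0.382 0.910
outer loop
vertex 0.918 -2.03 -1.626
vertex 0.11 -2.038 -1.765
vertex 0.474 -2.69 -1.427
endloop
endfacet
facet normal -0.967 0.237 0.097
outer loop
vertex 0.11 -2.038 -1.765
vertex -0.009 -2.198 -2.561
vertex -0.099 -2.794 -2.004
endloop
endfacet
facet normal -0.430 0.017 -0.903
outer loop
vertex -0.009 -2.198 -2.561
vertex 0.726 -2.29 -2.913
vertex 0.282 -2.95 -2.714
endloop
endfacet
facet normal 0.707 0.028 -0.707
outer loop
vertex 0.726 -2.29 -2.913
vertex 1.299 -2.186 -2.336
vertex 1.09 -2.942 -2.575
endloop
endfacet
facet normal 0.874 0.254 0.413
outer loop
vertex 1.299 -2.186 -2.336
vertex 0.918 -2.03 -1.626
vertex 1.209 -2.782 -1.779
endloop
endfacet
facet normal -0.454 -0.682 0.574
outer loop
vertex 0.58 -3.254 -2.013
vertex 0.474 -2.69 -1.427
vertex -0.099 -2.794 -2.004
endloop
endfacet
facet normal -0.558 -0.821 -0.119
outer loop
vertex 0.58 -3.254 -2.013
vertex -0.099 -2.794 -2.004
vertex 0.282 -2.95 -2.714
endloop
endfacet
facet normal 0.082 -0.901 -0.426
outer loop
vertex 0.58 -3.254 -2.013
vertex 0.282 -2.95 -2.714
vertex 1.09 -2.942 -2.575
endloop
endfacet
facet normal 0.580 -0.811 0.076
outer loop
vertex 0.58 -3.254 -2.013
vertex 1.09 -2.942 -2.575
vertex 1.209 -2.782 -1.779
endloop
endfacet
facet normal 0.248 -0.675 0.695
outer loop
vertex 0.58 -3.254 -2.013
vertex 1.209 -2.782 -1.779
vertex 0.474 -2.69 -1.427
endloop
endfacet
facet normal -0.707 -0.028 0.707
outer loop
vertex -0.099 -2.794 -2.004
vertex 0.474 -2.69 -1.427
vertex 0.11 -2.038 -1.765
endloop
endfacet
facet normal -0.874 -0.254 -0.413
outer loop
vertex 0.282 -2.95 -2.714
vertex -0.099 -2.794 -2.004
vertex -0.009 -2.198 -2.561
endloop
endfacet
facet normal 0.160 -0.382 -0.910
outer loop
vertex 1.09 -2.942 -2.575
vertex 0.282 -2.95 -2.714
vertex 0.726 -2.29 -2.913
endloop
endfacet
facet normal 0.967 -0.237 -0.097
outer loop
vertex 1.209 -2.782 -1.779
vertex 1.09 -2.942 -2.575
vertex 1.299 -2.186 -2.336
endloop
endfacet
facet normal 0.430 -0.017 0.903
outer loop
vertex 0.474 -2.69 -1.427
vertex 1.209 -2.782 -1.779
vertex 0.918 -2.03 -1.626
endloop
endfacet

endsolid


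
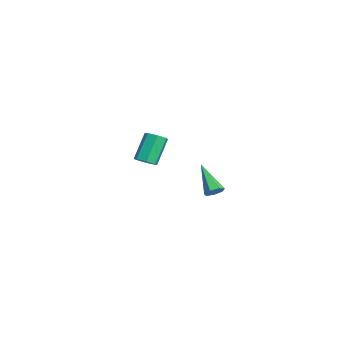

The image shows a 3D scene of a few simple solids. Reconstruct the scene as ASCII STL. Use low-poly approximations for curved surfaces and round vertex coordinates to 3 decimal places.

solid 
facet normal 0.739 0.189 -0.646
outer loop
vertex 4.666 2.77 -1.97
vertex 4.321 2.595 -2.416
vertex 4.382 3.136 -2.188
endloop
endfacet
facet normal 0.185 0.605 0.775
outer loop
vertex 4.666 2.77 -1.97
vertex 4.382 3.136 -2.188
vertex 2.799 2.205 -1.084
endloop
endfacet
facet normal 0.740 0.189 -0.646
outer loop
vertex 4.382 3.136 -2.188
vertex 4.321 2.595 -2.416
vertex 4.052 3.094 -2.578
endloop
endfacet
facet normal -0.375 0.900 0.221
outer loop
vertex 4.382 3.136 -2.188
vertex 4.052 3.094 -2.578
vertex 2.799 2.205 -1.084
endloop
endfacet
facet normal 0.739 0.189 -0.646
outer loop
vertex 4.052 3.094 -2.578
vertex 4.321 2.595 -2.416
vertex 3.925 2.677 -2.845
endloop
endfacet
facet normal -0.791 0.482 -0.377
outer loop
vertex 4.052 3.094 -2.578
vertex 3.925 2.677 -2.845
vertex 2.799 2.205 -1.084
endloop
endfacet
facet normal 0.739 0.188 -0.647
outer loop
vertex 3.925 2.677 -2.845
vertex 4.321 2.595 -2.416
vertex 4.096 2.197 -2.789
endloop
endfacet
facet normal -0.751 -0.334 -0.570
outer loop
vertex 3.925 2.677 -2.845
vertex 4.096 2.197 -2.789
vertex 2.799 2.205 -1.084
endloop
endfacet
facet normal 0.739 0.189 -0.647
outer loop
vertex 4.096 2.197 -2.789
vertex 4.321 2.595 -2.416
vertex 4.437 2.017 -2.452
endloop
endfacet
facet normal -0.284 -0.935 -0.212
outer loop
vertex 4.096 2.197 -2.789
vertex 4.437 2.017 -2.452
vertex 2.799 2.205 -1.084
endloop
endfacet
facet normal 0.738 0.189 -0.647
outer loop
vertex 4.437 2.017 -2.452
vertex 4.321 2.595 -2.416
vertex 4.691 2.272 -2.088
endloop
endfacet
facet normal 0.257 -0.867 0.427
outer loop
vertex 4.437 2.017 -2.452
vertex 4.691 2.272 -2.088
vertex 2.799 2.205 -1.084
endloop
endfacet
facet normal 0.739 0.190 -0.646
outer loop
vertex 4.691 2.272 -2.088
vertex 4.321 2.595 -2.416
vertex 4.666 2.77 -1.97
endloop
endfacet
facet normal 0.466 -0.182 0.866
outer loop
vertex 4.691 2.272 -2.088
vertex 4.666 2.77 -1.97
vertex 2.799 2.205 -1.084
endloop
endfacet
facet normal 0.431 -0.411 -0.803
outer loop
vertex -2.479 0.788 -3.664
vertex -3.017 0.327 -3.717
vertex -2.954 0.97 -4.012
endloop
endfacet
facet normal 0.469 0.863 -0.189
outer loop
vertex -2.479 0.788 -3.664
vertex -2.954 0.97 -4.012
vertex -3.326 1.594 -2.09
endloop
endfacet
facet normal 0.468 0.863 -0.190
outer loop
vertex -3.326 1.594 -2.09
vertex -2.954 0.97 -4.012
vertex -3.801 1.775 -2.438
endloop
endfacet
facet normal -0.432 0.411 0.803
outer loop
vertex -3.326 1.594 -2.09
vertex -3.801 1.775 -2.438
vertex -3.863 1.133 -2.143
endloop
endfacet
facet normal 0.432 -0.411 -0.803
outer loop
vertex -2.954 0.97 -4.012
vertex -3.017 0.327 -3.717
vertex -3.476 0.668 -4.138
endloop
endfacet
facet normal -0.310 0.769 -0.560
outer loop
vertex -2.954 0.97 -4.012
vertex -3.476 0.668 -4.138
vertex -3.801 1.775 -2.438
endloop
endfacet
facet normal -0.309 0.769 -0.560
outer loop
vertex -3.801 1.775 -2.438
vertex -3.476 0.668 -4.138
vertex -4.322 1.473 -2.565
endloop
endfacet
facet normal -0.433 0.410 0.802
outer loop
vertex -3.801 1.775 -2.438
vertex -4.322 1.473 -2.565
vertex -3.863 1.133 -2.143
endloop
endfacet
facet normal 0.432 -0.410 -0.803
outer loop
vertex -3.476 0.668 -4.138
vertex -3.017 0.327 -3.717
vertex -3.652 0.109 -3.947
endloop
endfacet
facet normal -0.855 0.095 -0.509
outer loop
vertex -3.476 0.668 -4.138
vertex -3.652 0.109 -3.947
vertex -4.322 1.473 -2.565
endloop
endfacet
facet normal -0.855 0.096 -0.509
outer loop
vertex -4.322 1.473 -2.565
vertex -3.652 0.109 -3.947
vertex -4.499 0.915 -2.373
endloop
endfacet
facet normal -0.432 0.413 0.802
outer loop
vertex -4.322 1.473 -2.565
vertex -4.499 0.915 -2.373
vertex -3.863 1.133 -2.143
endloop
endfacet
facet normal 0.432 -0.412 -0.802
outer loop
vertex -3.652 0.109 -3.947
vertex -3.017 0.327 -3.717
vertex -3.35 -0.285 -3.582
endloop
endfacet
facet normal -0.757 -0.649 -0.075
outer loop
vertex -3.652 0.109 -3.947
vertex -3.35 -0.285 -3.582
vertex -4.499 0.915 -2.373
endloop
endfacet
facet normal -0.757 -0.649 -0.075
outer loop
vertex -4.499 0.915 -2.373
vertex -3.35 -0.285 -3.582
vertex -4.196 0.52 -2.009
endloop
endfacet
facet normal -0.431 0.410 0.804
outer loop
vertex -4.499 0.915 -2.373
vertex -4.196 0.52 -2.009
vertex -3.863 1.133 -2.143
endloop
endfacet
facet normal 0.432 -0.412 -0.803
outer loop
vertex -3.35 -0.285 -3.582
vertex -3.017 0.327 -3.717
vertex -2.797 -0.218 -3.319
endloop
endfacet
facet normal -0.088 -0.905 0.416
outer loop
vertex -3.35 -0.285 -3.582
vertex -2.797 -0.218 -3.319
vertex -4.196 0.52 -2.009
endloop
endfacet
facet normal -0.088 -0.905 0.416
outer loop
vertex -4.196 0.52 -2.009
vertex -2.797 -0.218 -3.319
vertex -3.643 0.587 -1.746
endloop
endfacet
facet normal -0.432 0.410 0.803
outer loop
vertex -4.196 0.52 -2.009
vertex -3.643 0.587 -1.746
vertex -3.863 1.133 -2.143
endloop
endfacet
facet normal 0.432 -0.412 -0.803
outer loop
vertex -2.797 -0.218 -3.319
vertex -3.017 0.327 -3.717
vertex -2.409 0.259 -3.355
endloop
endfacet
facet normal 0.646 -0.481 0.593
outer loop
vertex -2.797 -0.218 -3.319
vertex -2.409 0.259 -3.355
vertex -3.643 0.587 -1.746
endloop
endfacet
facet normal 0.647 -0.479 0.594
outer loop
vertex -3.643 0.587 -1.746
vertex -2.409 0.259 -3.355
vertex -3.256 1.065 -1.782
endloop
endfacet
facet normal -0.432 0.410 0.803
outer loop
vertex -3.643 0.587 -1.746
vertex -3.256 1.065 -1.782
vertex -3.863 1.133 -2.143
endloop
endfacet
facet normal 0.432 -0.412 -0.803
outer loop
vertex -2.409 0.259 -3.355
vertex -3.017 0.327 -3.717
vertex -2.479 0.788 -3.664
endloop
endfacet
facet normal 0.895 0.308 0.324
outer loop
vertex -2.409 0.259 -3.355
vertex -2.479 0.788 -3.664
vertex -3.256 1.065 -1.782
endloop
endfacet
facet normal 0.895 0.307 0.324
outer loop
vertex -3.256 1.065 -1.782
vertex -2.479 0.788 -3.664
vertex -3.326 1.594 -2.09
endloop
endfacet
facet normal -0.432 0.411 0.803
outer loop
vertex -3.256 1.065 -1.782
vertex -3.326 1.594 -2.09
vertex -3.863 1.133 -2.143
endloop
endfacet

endsolid


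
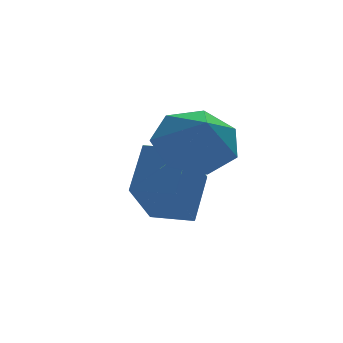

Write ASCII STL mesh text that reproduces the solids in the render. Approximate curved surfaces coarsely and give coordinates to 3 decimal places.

solid 
facet normal 0.079 0.749 -0.658
outer loop
vertex 3.085 0.284 0.073
vertex 2.236 0.752 0.503
vertex 3.258 0.87 0.76
endloop
endfacet
facet normal 0.768 -0.570 0.292
outer loop
vertex 3.085 0.284 0.073
vertex 3.258 0.87 0.76
vertex 2.124 -0.312 1.437
endloop
endfacet
facet normal 0.079 0.749 -0.658
outer loop
vertex 3.258 0.87 0.76
vertex 2.236 0.752 0.503
vertex 2.662 1.367 1.254
endloop
endfacet
facet normal 0.584 -0.100 0.805
outer loop
vertex 3.258 0.87 0.76
vertex 2.662 1.367 1.254
vertex 2.124 -0.312 1.437
endloop
endfacet
facet normal 0.079 0.749 -0.658
outer loop
vertex 2.662 1.367 1.254
vertex 2.236 0.752 0.503
vertex 1.745 1.401 1.182
endloop
endfacet
facet normal -0.073 0.131 0.989
outer loop
vertex 2.662 1.367 1.254
vertex 1.745 1.401 1.182
vertex 2.124 -0.312 1.437
endloop
endfacet
facet normal 0.079 0.749 -0.658
outer loop
vertex 1.745 1.401 1.182
vertex 2.236 0.752 0.503
vertex 1.199 0.946 0.599
endloop
endfacet
facet normal -0.708 -0.052 0.704
outer loop
vertex 1.745 1.401 1.182
vertex 1.199 0.946 0.599
vertex 2.124 -0.312 1.437
endloop
endfacet
facet normal 0.079 0.749 -0.658
outer loop
vertex 1.199 0.946 0.599
vertex 2.236 0.752 0.503
vertex 1.433 0.345 -0.057
endloop
endfacet
facet normal -0.844 -0.510 0.166
outer loop
vertex 1.199 0.946 0.599
vertex 1.433 0.345 -0.057
vertex 2.124 -0.312 1.437
endloop
endfacet
facet normal 0.080 0.749 -0.658
outer loop
vertex 1.433 0.345 -0.057
vertex 2.236 0.752 0.503
vertex 2.273 0.05 -0.291
endloop
endfacet
facet normal -0.377 -0.899 -0.221
outer loop
vertex 1.433 0.345 -0.057
vertex 2.273 0.05 -0.291
vertex 2.124 -0.312 1.437
endloop
endfacet
facet normal 0.079 0.749 -0.658
outer loop
vertex 2.273 0.05 -0.291
vertex 2.236 0.752 0.503
vertex 3.085 0.284 0.073
endloop
endfacet
facet normal 0.341 -0.926 -0.165
outer loop
vertex 2.273 0.05 -0.291
vertex 3.085 0.284 0.073
vertex 2.124 -0.312 1.437
endloop
endfacet
facet normal -0.803 0.596 -0.001
outer loop
vertex 0.798 1.276 -1.041
vertex 1.407 2.1 0.054
vertex 1.713 2.507 -2.476
endloop
endfacet
facet normal -0.406 -0.550 -0.730
outer loop
vertex 2.613 1.84 -2.474
vertex 0.798 1.276 -1.041
vertex 1.713 2.507 -2.476
endloop
endfacet
facet normal -0.803 0.596 -0.001
outer loop
vertex 1.713 2.507 -2.476
vertex 1.407 2.1 0.054
vertex 2.322 3.331 -1.38
endloop
endfacet
facet normal 0.436 0.586 -0.683
outer loop
vertex 2.322 3.331 -1.38
vertex 2.613 1.84 -2.474
vertex 1.713 2.507 -2.476
endloop
endfacet
facet normal -0.436 -0.586 0.683
outer loop
vertex 0.798 1.276 -1.041
vertex 2.307 1.433 0.056
vertex 1.407 2.1 0.054
endloop
endfacet
facet normal -0.406 -0.549 -0.730
outer loop
vertex 1.698 0.609 -1.04
vertex 0.798 1.276 -1.041
vertex 2.613 1.84 -2.474
endloop
endfacet
facet normal -0.435 -0.587 0.683
outer loop
vertex 1.698 0.609 -1.04
vertex 2.307 1.433 0.056
vertex 0.798 1.276 -1.041
endloop
endfacet
facet normal 0.406 0.549 0.730
outer loop
vertex 1.407 2.1 0.054
vertex 2.307 1.433 0.056
vertex 2.322 3.331 -1.38
endloop
endfacet
facet normal 0.435 0.586 -0.683
outer loop
vertex 3.222 2.664 -1.379
vertex 2.613 1.84 -2.474
vertex 2.322 3.331 -1.38
endloop
endfacet
facet normal 0.406 0.549 0.730
outer loop
vertex 2.322 3.331 -1.38
vertex 2.307 1.433 0.056
vertex 3.222 2.664 -1.379
endloop
endfacet
facet normal 0.803 -0.596 0.001
outer loop
vertex 3.222 2.664 -1.379
vertex 1.698 0.609 -1.04
vertex 2.613 1.84 -2.474
endloop
endfacet
facet normal 0.803 -0.596 0.001
outer loop
vertex 2.307 1.433 0.056
vertex 1.698 0.609 -1.04
vertex 3.222 2.664 -1.379
endloop
endfacet

endsolid


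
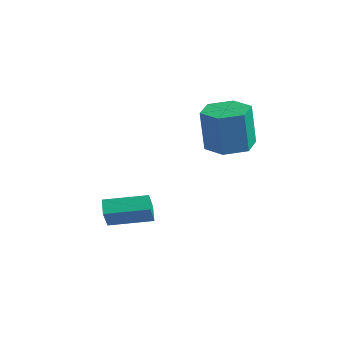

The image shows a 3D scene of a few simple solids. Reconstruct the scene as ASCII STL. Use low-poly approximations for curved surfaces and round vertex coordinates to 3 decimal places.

solid 
facet normal -0.019 0.139 -0.990
outer loop
vertex 5.04 2.564 -0.228
vertex 3.971 2.514 -0.215
vertex 4.464 3.455 -0.092
endloop
endfacet
facet normal 0.842 0.536 0.059
outer loop
vertex 5.04 2.564 -0.228
vertex 4.464 3.455 -0.092
vertex 5.078 2.277 1.822
endloop
endfacet
facet normal 0.842 0.536 0.059
outer loop
vertex 5.078 2.277 1.822
vertex 4.464 3.455 -0.092
vertex 4.502 3.168 1.958
endloop
endfacet
facet normal 0.019 -0.139 0.990
outer loop
vertex 5.078 2.277 1.822
vertex 4.502 3.168 1.958
vertex 4.009 2.226 1.835
endloop
endfacet
facet normal -0.019 0.139 -0.990
outer loop
vertex 4.464 3.455 -0.092
vertex 3.971 2.514 -0.215
vertex 3.395 3.405 -0.079
endloop
endfacet
facet normal -0.045 0.989 0.139
outer loop
vertex 4.464 3.455 -0.092
vertex 3.395 3.405 -0.079
vertex 4.502 3.168 1.958
endloop
endfacet
facet normal -0.045 0.989 0.139
outer loop
vertex 4.502 3.168 1.958
vertex 3.395 3.405 -0.079
vertex 3.433 3.118 1.971
endloop
endfacet
facet normal 0.019 -0.139 0.990
outer loop
vertex 4.502 3.168 1.958
vertex 3.433 3.118 1.971
vertex 4.009 2.226 1.835
endloop
endfacet
facet normal -0.019 0.139 -0.990
outer loop
vertex 3.395 3.405 -0.079
vertex 3.971 2.514 -0.215
vertex 2.902 2.463 -0.202
endloop
endfacet
facet normal -0.887 0.454 0.080
outer loop
vertex 3.395 3.405 -0.079
vertex 2.902 2.463 -0.202
vertex 3.433 3.118 1.971
endloop
endfacet
facet normal -0.887 0.454 0.080
outer loop
vertex 3.433 3.118 1.971
vertex 2.902 2.463 -0.202
vertex 2.94 2.176 1.848
endloop
endfacet
facet normal 0.019 -0.139 0.990
outer loop
vertex 3.433 3.118 1.971
vertex 2.94 2.176 1.848
vertex 4.009 2.226 1.835
endloop
endfacet
facet normal -0.019 0.139 -0.990
outer loop
vertex 2.902 2.463 -0.202
vertex 3.971 2.514 -0.215
vertex 3.478 1.572 -0.338
endloop
endfacet
facet normal -0.842 -0.536 -0.059
outer loop
vertex 2.902 2.463 -0.202
vertex 3.478 1.572 -0.338
vertex 2.94 2.176 1.848
endloop
endfacet
facet normal -0.842 -0.536 -0.059
outer loop
vertex 2.94 2.176 1.848
vertex 3.478 1.572 -0.338
vertex 3.516 1.285 1.712
endloop
endfacet
facet normal 0.019 -0.139 0.990
outer loop
vertex 2.94 2.176 1.848
vertex 3.516 1.285 1.712
vertex 4.009 2.226 1.835
endloop
endfacet
facet normal -0.019 0.139 -0.990
outer loop
vertex 3.478 1.572 -0.338
vertex 3.971 2.514 -0.215
vertex 4.547 1.622 -0.351
endloop
endfacet
facet normal 0.045 -0.989 -0.139
outer loop
vertex 3.478 1.572 -0.338
vertex 4.547 1.622 -0.351
vertex 3.516 1.285 1.712
endloop
endfacet
facet normal 0.045 -0.989 -0.139
outer loop
vertex 3.516 1.285 1.712
vertex 4.547 1.622 -0.351
vertex 4.585 1.335 1.699
endloop
endfacet
facet normal 0.019 -0.139 0.990
outer loop
vertex 3.516 1.285 1.712
vertex 4.585 1.335 1.699
vertex 4.009 2.226 1.835
endloop
endfacet
facet normal -0.019 0.139 -0.990
outer loop
vertex 4.547 1.622 -0.351
vertex 3.971 2.514 -0.215
vertex 5.04 2.564 -0.228
endloop
endfacet
facet normal 0.887 -0.454 -0.080
outer loop
vertex 4.547 1.622 -0.351
vertex 5.04 2.564 -0.228
vertex 4.585 1.335 1.699
endloop
endfacet
facet normal 0.887 -0.454 -0.080
outer loop
vertex 4.585 1.335 1.699
vertex 5.04 2.564 -0.228
vertex 5.078 2.277 1.822
endloop
endfacet
facet normal 0.019 -0.139 0.990
outer loop
vertex 4.585 1.335 1.699
vertex 5.078 2.277 1.822
vertex 4.009 2.226 1.835
endloop
endfacet
facet normal -0.387 0.470 -0.793
outer loop
vertex 0.183 -0.912 -4.3
vertex 1.406 0.556 -4.027
vertex 0.759 -1.297 -4.809
endloop
endfacet
facet normal -0.634 -0.760 -0.142
outer loop
vertex 1.234 -1.876 -3.833
vertex 0.183 -0.912 -4.3
vertex 0.759 -1.297 -4.809
endloop
endfacet
facet normal -0.386 0.470 -0.794
outer loop
vertex 0.759 -1.297 -4.809
vertex 1.406 0.556 -4.027
vertex 1.983 0.17 -4.536
endloop
endfacet
facet normal 0.670 -0.449 -0.592
outer loop
vertex 1.983 0.17 -4.536
vertex 1.234 -1.876 -3.833
vertex 0.759 -1.297 -4.809
endloop
endfacet
facet normal -0.670 0.448 0.592
outer loop
vertex 0.183 -0.912 -4.3
vertex 1.881 -0.023 -3.051
vertex 1.406 0.556 -4.027
endloop
endfacet
facet normal -0.634 -0.760 -0.142
outer loop
vertex 0.657 -1.49 -3.324
vertex 0.183 -0.912 -4.3
vertex 1.234 -1.876 -3.833
endloop
endfacet
facet normal -0.670 0.449 0.591
outer loop
vertex 0.657 -1.49 -3.324
vertex 1.881 -0.023 -3.051
vertex 0.183 -0.912 -4.3
endloop
endfacet
facet normal 0.634 0.760 0.142
outer loop
vertex 1.406 0.556 -4.027
vertex 1.881 -0.023 -3.051
vertex 1.983 0.17 -4.536
endloop
endfacet
facet normal 0.670 -0.449 -0.591
outer loop
vertex 2.457 -0.408 -3.56
vertex 1.234 -1.876 -3.833
vertex 1.983 0.17 -4.536
endloop
endfacet
facet normal 0.634 0.760 0.142
outer loop
vertex 1.983 0.17 -4.536
vertex 1.881 -0.023 -3.051
vertex 2.457 -0.408 -3.56
endloop
endfacet
facet normal 0.386 -0.469 0.794
outer loop
vertex 2.457 -0.408 -3.56
vertex 0.657 -1.49 -3.324
vertex 1.234 -1.876 -3.833
endloop
endfacet
facet normal 0.387 -0.470 0.793
outer loop
vertex 1.881 -0.023 -3.051
vertex 0.657 -1.49 -3.324
vertex 2.457 -0.408 -3.56
endloop
endfacet

endsolid


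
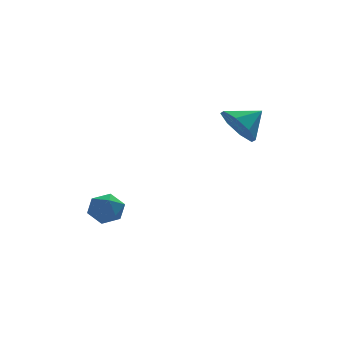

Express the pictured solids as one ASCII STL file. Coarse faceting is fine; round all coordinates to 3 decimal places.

solid 
facet normal -0.258 0.643 0.721
outer loop
vertex -3.718 -1.126 -1.725
vertex -4.055 -1.74 -1.298
vertex -3.265 -1.548 -1.187
endloop
endfacet
facet normal 0.337 0.857 0.389
outer loop
vertex -3.718 -1.126 -1.725
vertex -3.265 -1.548 -1.187
vertex -2.95 -1.342 -1.915
endloop
endfacet
facet normal 0.188 0.934 -0.304
outer loop
vertex -3.718 -1.126 -1.725
vertex -2.95 -1.342 -1.915
vertex -3.544 -1.405 -2.476
endloop
endfacet
facet normal -0.500 0.768 -0.401
outer loop
vertex -3.718 -1.126 -1.725
vertex -3.544 -1.405 -2.476
vertex -4.228 -1.651 -2.095
endloop
endfacet
facet normal -0.775 0.588 0.234
outer loop
vertex -3.718 -1.126 -1.725
vertex -4.228 -1.651 -2.095
vertex -4.055 -1.74 -1.298
endloop
endfacet
facet normal 0.824 0.340 0.453
outer loop
vertex -2.95 -1.342 -1.915
vertex -3.265 -1.548 -1.187
vertex -2.812 -2.089 -1.605
endloop
endfacet
facet normal -0.138 -0.006 0.990
outer loop
vertex -3.265 -1.548 -1.187
vertex -4.055 -1.74 -1.298
vertex -3.496 -2.335 -1.224
endloop
endfacet
facet normal -0.975 -0.097 0.201
outer loop
vertex -4.055 -1.74 -1.298
vertex -4.228 -1.651 -2.095
vertex -4.09 -2.398 -1.785
endloop
endfacet
facet normal -0.530 0.194 -0.826
outer loop
vertex -4.228 -1.651 -2.095
vertex -3.544 -1.405 -2.476
vertex -3.775 -2.192 -2.513
endloop
endfacet
facet normal 0.582 0.464 -0.668
outer loop
vertex -3.544 -1.405 -2.476
vertex -2.95 -1.342 -1.915
vertex -2.985 -2.0 -2.402
endloop
endfacet
facet normal 0.500 -0.768 0.401
outer loop
vertex -3.322 -2.614 -1.975
vertex -2.812 -2.089 -1.605
vertex -3.496 -2.335 -1.224
endloop
endfacet
facet normal -0.188 -0.934 0.304
outer loop
vertex -3.322 -2.614 -1.975
vertex -3.496 -2.335 -1.224
vertex -4.09 -2.398 -1.785
endloop
endfacet
facet normal -0.337 -0.857 -0.389
outer loop
vertex -3.322 -2.614 -1.975
vertex -4.09 -2.398 -1.785
vertex -3.775 -2.192 -2.513
endloop
endfacet
facet normal 0.258 -0.643 -0.721
outer loop
vertex -3.322 -2.614 -1.975
vertex -3.775 -2.192 -2.513
vertex -2.985 -2.0 -2.402
endloop
endfacet
facet normal 0.775 -0.588 -0.234
outer loop
vertex -3.322 -2.614 -1.975
vertex -2.985 -2.0 -2.402
vertex -2.812 -2.089 -1.605
endloop
endfacet
facet normal 0.530 -0.194 0.826
outer loop
vertex -3.496 -2.335 -1.224
vertex -2.812 -2.089 -1.605
vertex -3.265 -1.548 -1.187
endloop
endfacet
facet normal -0.582 -0.464 0.668
outer loop
vertex -4.09 -2.398 -1.785
vertex -3.496 -2.335 -1.224
vertex -4.055 -1.74 -1.298
endloop
endfacet
facet normal -0.824 -0.340 -0.453
outer loop
vertex -3.775 -2.192 -2.513
vertex -4.09 -2.398 -1.785
vertex -4.228 -1.651 -2.095
endloop
endfacet
facet normal 0.138 0.006 -0.990
outer loop
vertex -2.985 -2.0 -2.402
vertex -3.775 -2.192 -2.513
vertex -3.544 -1.405 -2.476
endloop
endfacet
facet normal 0.975 0.097 -0.201
outer loop
vertex -2.812 -2.089 -1.605
vertex -2.985 -2.0 -2.402
vertex -2.95 -1.342 -1.915
endloop
endfacet
facet normal -0.826 -0.172 -0.537
outer loop
vertex 1.758 -3.913 1.94
vertex 1.204 -3.887 2.784
vertex 1.503 -3.202 2.105
endloop
endfacet
facet normal 0.861 0.386 -0.332
outer loop
vertex 1.758 -3.913 1.94
vertex 1.503 -3.202 2.105
vertex 2.236 -3.673 3.456
endloop
endfacet
facet normal -0.826 -0.172 -0.537
outer loop
vertex 1.503 -3.202 2.105
vertex 1.204 -3.887 2.784
vertex 1.073 -2.893 2.668
endloop
endfacet
facet normal 0.566 0.824 -0.020
outer loop
vertex 1.503 -3.202 2.105
vertex 1.073 -2.893 2.668
vertex 2.236 -3.673 3.456
endloop
endfacet
facet normal -0.826 -0.172 -0.537
outer loop
vertex 1.073 -2.893 2.668
vertex 1.204 -3.887 2.784
vertex 0.719 -3.166 3.299
endloop
endfacet
facet normal 0.230 0.840 0.492
outer loop
vertex 1.073 -2.893 2.668
vertex 0.719 -3.166 3.299
vertex 2.236 -3.673 3.456
endloop
endfacet
facet normal -0.826 -0.171 -0.538
outer loop
vertex 0.719 -3.166 3.299
vertex 1.204 -3.887 2.784
vertex 0.649 -3.862 3.628
endloop
endfacet
facet normal 0.048 0.423 0.905
outer loop
vertex 0.719 -3.166 3.299
vertex 0.649 -3.862 3.628
vertex 2.236 -3.673 3.456
endloop
endfacet
facet normal -0.825 -0.172 -0.538
outer loop
vertex 0.649 -3.862 3.628
vertex 1.204 -3.887 2.784
vertex 0.905 -4.573 3.463
endloop
endfacet
facet normal 0.127 -0.181 0.975
outer loop
vertex 0.649 -3.862 3.628
vertex 0.905 -4.573 3.463
vertex 2.236 -3.673 3.456
endloop
endfacet
facet normal -0.826 -0.171 -0.537
outer loop
vertex 0.905 -4.573 3.463
vertex 1.204 -3.887 2.784
vertex 1.335 -4.882 2.9
endloop
endfacet
facet normal 0.422 -0.619 0.662
outer loop
vertex 0.905 -4.573 3.463
vertex 1.335 -4.882 2.9
vertex 2.236 -3.673 3.456
endloop
endfacet
facet normal -0.825 -0.171 -0.538
outer loop
vertex 1.335 -4.882 2.9
vertex 1.204 -3.887 2.784
vertex 1.689 -4.609 2.27
endloop
endfacet
facet normal 0.758 -0.634 0.151
outer loop
vertex 1.335 -4.882 2.9
vertex 1.689 -4.609 2.27
vertex 2.236 -3.673 3.456
endloop
endfacet
facet normal -0.826 -0.173 -0.537
outer loop
vertex 1.689 -4.609 2.27
vertex 1.204 -3.887 2.784
vertex 1.758 -3.913 1.94
endloop
endfacet
facet normal 0.940 -0.217 -0.262
outer loop
vertex 1.689 -4.609 2.27
vertex 1.758 -3.913 1.94
vertex 2.236 -3.673 3.456
endloop
endfacet

endsolid


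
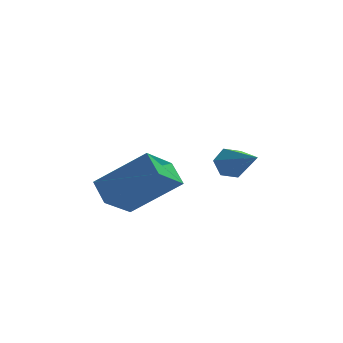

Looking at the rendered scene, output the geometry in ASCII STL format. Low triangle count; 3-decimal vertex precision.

solid 
facet normal -0.358 0.771 -0.527
outer loop
vertex 1.359 0.266 -3.655
vertex 0.749 0.128 -3.443
vertex 1.133 0.541 -3.099
endloop
endfacet
facet normal 0.933 0.253 0.254
outer loop
vertex 1.359 0.266 -3.655
vertex 1.133 0.541 -3.099
vertex 1.471 -1.428 -2.377
endloop
endfacet
facet normal -0.357 0.771 -0.528
outer loop
vertex 1.133 0.541 -3.099
vertex 0.749 0.128 -3.443
vertex 0.523 0.404 -2.887
endloop
endfacet
facet normal 0.230 0.370 0.900
outer loop
vertex 1.133 0.541 -3.099
vertex 0.523 0.404 -2.887
vertex 1.471 -1.428 -2.377
endloop
endfacet
facet normal -0.357 0.771 -0.528
outer loop
vertex 0.523 0.404 -2.887
vertex 0.749 0.128 -3.443
vertex 0.139 -0.009 -3.231
endloop
endfacet
facet normal -0.606 -0.094 0.790
outer loop
vertex 0.523 0.404 -2.887
vertex 0.139 -0.009 -3.231
vertex 1.471 -1.428 -2.377
endloop
endfacet
facet normal -0.357 0.770 -0.529
outer loop
vertex 0.139 -0.009 -3.231
vertex 0.749 0.128 -3.443
vertex 0.366 -0.285 -3.786
endloop
endfacet
facet normal -0.739 -0.673 0.033
outer loop
vertex 0.139 -0.009 -3.231
vertex 0.366 -0.285 -3.786
vertex 1.471 -1.428 -2.377
endloop
endfacet
facet normal -0.358 0.770 -0.528
outer loop
vertex 0.366 -0.285 -3.786
vertex 0.749 0.128 -3.443
vertex 0.975 -0.147 -3.998
endloop
endfacet
facet normal -0.035 -0.789 -0.613
outer loop
vertex 0.366 -0.285 -3.786
vertex 0.975 -0.147 -3.998
vertex 1.471 -1.428 -2.377
endloop
endfacet
facet normal -0.358 0.771 -0.527
outer loop
vertex 0.975 -0.147 -3.998
vertex 0.749 0.128 -3.443
vertex 1.359 0.266 -3.655
endloop
endfacet
facet normal 0.800 -0.326 -0.503
outer loop
vertex 0.975 -0.147 -3.998
vertex 1.359 0.266 -3.655
vertex 1.471 -1.428 -2.377
endloop
endfacet
facet normal -0.787 0.064 -0.614
outer loop
vertex -3.963 -3.492 -2.187
vertex -3.12 -2.571 -3.172
vertex -3.644 -4.312 -2.682
endloop
endfacet
facet normal -0.530 -0.580 0.619
outer loop
vertex -1.96 -4.449 -1.368
vertex -3.963 -3.492 -2.187
vertex -3.644 -4.312 -2.682
endloop
endfacet
facet normal -0.787 0.064 -0.614
outer loop
vertex -3.644 -4.312 -2.682
vertex -3.12 -2.571 -3.172
vertex -2.801 -3.392 -3.666
endloop
endfacet
facet normal 0.316 -0.813 -0.489
outer loop
vertex -2.801 -3.392 -3.666
vertex -1.96 -4.449 -1.368
vertex -3.644 -4.312 -2.682
endloop
endfacet
facet normal -0.316 0.813 0.490
outer loop
vertex -3.963 -3.492 -2.187
vertex -1.436 -2.708 -1.858
vertex -3.12 -2.571 -3.172
endloop
endfacet
facet normal -0.530 -0.579 0.620
outer loop
vertex -2.279 -3.628 -0.874
vertex -3.963 -3.492 -2.187
vertex -1.96 -4.449 -1.368
endloop
endfacet
facet normal -0.316 0.813 0.489
outer loop
vertex -2.279 -3.628 -0.874
vertex -1.436 -2.708 -1.858
vertex -3.963 -3.492 -2.187
endloop
endfacet
facet normal 0.530 0.579 -0.619
outer loop
vertex -3.12 -2.571 -3.172
vertex -1.436 -2.708 -1.858
vertex -2.801 -3.392 -3.666
endloop
endfacet
facet normal 0.316 -0.813 -0.489
outer loop
vertex -1.117 -3.528 -2.353
vertex -1.96 -4.449 -1.368
vertex -2.801 -3.392 -3.666
endloop
endfacet
facet normal 0.530 0.580 -0.619
outer loop
vertex -2.801 -3.392 -3.666
vertex -1.436 -2.708 -1.858
vertex -1.117 -3.528 -2.353
endloop
endfacet
facet normal 0.787 -0.064 0.614
outer loop
vertex -1.117 -3.528 -2.353
vertex -2.279 -3.628 -0.874
vertex -1.96 -4.449 -1.368
endloop
endfacet
facet normal 0.787 -0.064 0.614
outer loop
vertex -1.436 -2.708 -1.858
vertex -2.279 -3.628 -0.874
vertex -1.117 -3.528 -2.353
endloop
endfacet

endsolid


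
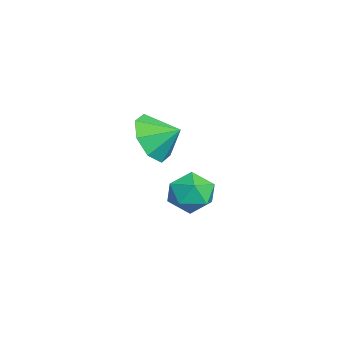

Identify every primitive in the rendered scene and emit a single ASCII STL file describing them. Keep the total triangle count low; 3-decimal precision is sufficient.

solid 
facet normal -0.316 -0.812 -0.491
outer loop
vertex 3.794 -2.662 2.745
vertex 3.168 -2.913 3.563
vertex 3.054 -2.335 2.681
endloop
endfacet
facet normal 0.406 0.857 -0.318
outer loop
vertex 3.794 -2.662 2.745
vertex 3.054 -2.335 2.681
vertex 3.512 -2.027 4.097
endloop
endfacet
facet normal -0.315 -0.812 -0.491
outer loop
vertex 3.054 -2.335 2.681
vertex 3.168 -2.913 3.563
vertex 2.381 -2.347 3.133
endloop
endfacet
facet normal -0.132 0.977 -0.170
outer loop
vertex 3.054 -2.335 2.681
vertex 2.381 -2.347 3.133
vertex 3.512 -2.027 4.097
endloop
endfacet
facet normal -0.316 -0.812 -0.491
outer loop
vertex 2.381 -2.347 3.133
vertex 3.168 -2.913 3.563
vertex 2.169 -2.69 3.837
endloop
endfacet
facet normal -0.468 0.842 0.269
outer loop
vertex 2.381 -2.347 3.133
vertex 2.169 -2.69 3.837
vertex 3.512 -2.027 4.097
endloop
endfacet
facet normal -0.316 -0.812 -0.491
outer loop
vertex 2.169 -2.69 3.837
vertex 3.168 -2.913 3.563
vertex 2.542 -3.163 4.38
endloop
endfacet
facet normal -0.406 0.532 0.743
outer loop
vertex 2.169 -2.69 3.837
vertex 2.542 -3.163 4.38
vertex 3.512 -2.027 4.097
endloop
endfacet
facet normal -0.316 -0.812 -0.491
outer loop
vertex 2.542 -3.163 4.38
vertex 3.168 -2.913 3.563
vertex 3.282 -3.49 4.444
endloop
endfacet
facet normal 0.017 0.228 0.973
outer loop
vertex 2.542 -3.163 4.38
vertex 3.282 -3.49 4.444
vertex 3.512 -2.027 4.097
endloop
endfacet
facet normal -0.315 -0.812 -0.491
outer loop
vertex 3.282 -3.49 4.444
vertex 3.168 -2.913 3.563
vertex 3.955 -3.478 3.992
endloop
endfacet
facet normal 0.553 0.109 0.826
outer loop
vertex 3.282 -3.49 4.444
vertex 3.955 -3.478 3.992
vertex 3.512 -2.027 4.097
endloop
endfacet
facet normal -0.316 -0.812 -0.491
outer loop
vertex 3.955 -3.478 3.992
vertex 3.168 -2.913 3.563
vertex 4.167 -3.135 3.288
endloop
endfacet
facet normal 0.890 0.244 0.387
outer loop
vertex 3.955 -3.478 3.992
vertex 4.167 -3.135 3.288
vertex 3.512 -2.027 4.097
endloop
endfacet
facet normal -0.316 -0.812 -0.491
outer loop
vertex 4.167 -3.135 3.288
vertex 3.168 -2.913 3.563
vertex 3.794 -2.662 2.745
endloop
endfacet
facet normal 0.828 0.553 -0.087
outer loop
vertex 4.167 -3.135 3.288
vertex 3.794 -2.662 2.745
vertex 3.512 -2.027 4.097
endloop
endfacet
facet normal 0.132 0.429 0.894
outer loop
vertex 0.962 -0.671 0.083
vertex 0.553 -1.426 0.506
vertex 1.499 -1.413 0.36
endloop
endfacet
facet normal 0.642 0.629 0.439
outer loop
vertex 0.962 -0.671 0.083
vertex 1.499 -1.413 0.36
vertex 1.663 -0.992 -0.483
endloop
endfacet
facet normal 0.328 0.936 -0.125
outer loop
vertex 0.962 -0.671 0.083
vertex 1.663 -0.992 -0.483
vertex 0.818 -0.746 -0.86
endloop
endfacet
facet normal -0.377 0.926 -0.016
outer loop
vertex 0.962 -0.671 0.083
vertex 0.818 -0.746 -0.86
vertex 0.133 -1.014 -0.248
endloop
endfacet
facet normal -0.498 0.613 0.613
outer loop
vertex 0.962 -0.671 0.083
vertex 0.133 -1.014 -0.248
vertex 0.553 -1.426 0.506
endloop
endfacet
facet normal 0.977 0.040 0.210
outer loop
vertex 1.663 -0.992 -0.483
vertex 1.499 -1.413 0.36
vertex 1.687 -1.946 -0.412
endloop
endfacet
facet normal 0.150 -0.282 0.947
outer loop
vertex 1.499 -1.413 0.36
vertex 0.553 -1.426 0.506
vertex 1.002 -2.214 0.2
endloop
endfacet
facet normal -0.870 0.015 0.493
outer loop
vertex 0.553 -1.426 0.506
vertex 0.133 -1.014 -0.248
vertex 0.157 -1.968 -0.177
endloop
endfacet
facet normal -0.673 0.522 -0.524
outer loop
vertex 0.133 -1.014 -0.248
vertex 0.818 -0.746 -0.86
vertex 0.321 -1.547 -1.02
endloop
endfacet
facet normal 0.469 0.539 -0.700
outer loop
vertex 0.818 -0.746 -0.86
vertex 1.663 -0.992 -0.483
vertex 1.267 -1.534 -1.166
endloop
endfacet
facet normal 0.377 -0.926 0.016
outer loop
vertex 0.858 -2.289 -0.743
vertex 1.687 -1.946 -0.412
vertex 1.002 -2.214 0.2
endloop
endfacet
facet normal -0.328 -0.936 0.125
outer loop
vertex 0.858 -2.289 -0.743
vertex 1.002 -2.214 0.2
vertex 0.157 -1.968 -0.177
endloop
endfacet
facet normal -0.642 -0.629 -0.439
outer loop
vertex 0.858 -2.289 -0.743
vertex 0.157 -1.968 -0.177
vertex 0.321 -1.547 -1.02
endloop
endfacet
facet normal -0.132 -0.429 -0.894
outer loop
vertex 0.858 -2.289 -0.743
vertex 0.321 -1.547 -1.02
vertex 1.267 -1.534 -1.166
endloop
endfacet
facet normal 0.498 -0.613 -0.613
outer loop
vertex 0.858 -2.289 -0.743
vertex 1.267 -1.534 -1.166
vertex 1.687 -1.946 -0.412
endloop
endfacet
facet normal 0.673 -0.522 0.524
outer loop
vertex 1.002 -2.214 0.2
vertex 1.687 -1.946 -0.412
vertex 1.499 -1.413 0.36
endloop
endfacet
facet normal -0.469 -0.539 0.700
outer loop
vertex 0.157 -1.968 -0.177
vertex 1.002 -2.214 0.2
vertex 0.553 -1.426 0.506
endloop
endfacet
facet normal -0.977 -0.040 -0.210
outer loop
vertex 0.321 -1.547 -1.02
vertex 0.157 -1.968 -0.177
vertex 0.133 -1.014 -0.248
endloop
endfacet
facet normal -0.150 0.282 -0.947
outer loop
vertex 1.267 -1.534 -1.166
vertex 0.321 -1.547 -1.02
vertex 0.818 -0.746 -0.86
endloop
endfacet
facet normal 0.870 -0.015 -0.493
outer loop
vertex 1.687 -1.946 -0.412
vertex 1.267 -1.534 -1.166
vertex 1.663 -0.992 -0.483
endloop
endfacet

endsolid


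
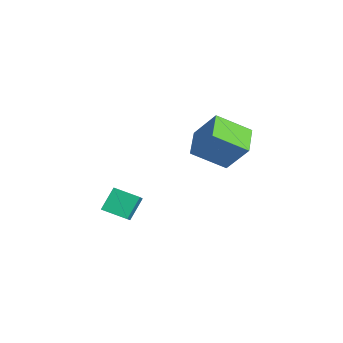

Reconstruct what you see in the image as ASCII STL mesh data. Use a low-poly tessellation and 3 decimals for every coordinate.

solid 
facet normal -0.468 -0.406 -0.785
outer loop
vertex -3.023 0.627 3.759
vertex -2.66 2.342 2.656
vertex -1.55 -0.03 3.221
endloop
endfacet
facet normal -0.175 -0.828 0.532
outer loop
vertex -0.62 0.778 4.784
vertex -3.023 0.627 3.759
vertex -1.55 -0.03 3.221
endloop
endfacet
facet normal -0.468 -0.406 -0.785
outer loop
vertex -1.55 -0.03 3.221
vertex -2.66 2.342 2.656
vertex -1.188 1.685 2.119
endloop
endfacet
facet normal 0.867 -0.386 -0.316
outer loop
vertex -1.188 1.685 2.119
vertex -0.62 0.778 4.784
vertex -1.55 -0.03 3.221
endloop
endfacet
facet normal -0.867 0.387 0.316
outer loop
vertex -3.023 0.627 3.759
vertex -1.73 3.15 4.219
vertex -2.66 2.342 2.656
endloop
endfacet
facet normal -0.175 -0.828 0.533
outer loop
vertex -2.092 1.435 5.321
vertex -3.023 0.627 3.759
vertex -0.62 0.778 4.784
endloop
endfacet
facet normal -0.866 0.386 0.317
outer loop
vertex -2.092 1.435 5.321
vertex -1.73 3.15 4.219
vertex -3.023 0.627 3.759
endloop
endfacet
facet normal 0.175 0.828 -0.532
outer loop
vertex -2.66 2.342 2.656
vertex -1.73 3.15 4.219
vertex -1.188 1.685 2.119
endloop
endfacet
facet normal 0.866 -0.387 -0.316
outer loop
vertex -0.257 2.493 3.681
vertex -0.62 0.778 4.784
vertex -1.188 1.685 2.119
endloop
endfacet
facet normal 0.175 0.828 -0.533
outer loop
vertex -1.188 1.685 2.119
vertex -1.73 3.15 4.219
vertex -0.257 2.493 3.681
endloop
endfacet
facet normal 0.468 0.406 0.785
outer loop
vertex -0.257 2.493 3.681
vertex -2.092 1.435 5.321
vertex -0.62 0.778 4.784
endloop
endfacet
facet normal 0.468 0.406 0.785
outer loop
vertex -1.73 3.15 4.219
vertex -2.092 1.435 5.321
vertex -0.257 2.493 3.681
endloop
endfacet
facet normal -0.761 0.322 -0.564
outer loop
vertex -1.541 -3.668 1.375
vertex -0.79 -2.61 0.967
vertex -1.063 -4.423 0.298
endloop
endfacet
facet normal -0.552 -0.778 0.300
outer loop
vertex -0.15 -4.81 0.973
vertex -1.541 -3.668 1.375
vertex -1.063 -4.423 0.298
endloop
endfacet
facet normal -0.761 0.322 -0.563
outer loop
vertex -1.063 -4.423 0.298
vertex -0.79 -2.61 0.967
vertex -0.312 -3.365 -0.111
endloop
endfacet
facet normal 0.341 -0.539 -0.770
outer loop
vertex -0.312 -3.365 -0.111
vertex -0.15 -4.81 0.973
vertex -1.063 -4.423 0.298
endloop
endfacet
facet normal -0.341 0.539 0.770
outer loop
vertex -1.541 -3.668 1.375
vertex 0.123 -2.997 1.642
vertex -0.79 -2.61 0.967
endloop
endfacet
facet normal -0.552 -0.778 0.300
outer loop
vertex -0.628 -4.055 2.051
vertex -1.541 -3.668 1.375
vertex -0.15 -4.81 0.973
endloop
endfacet
facet normal -0.341 0.540 0.770
outer loop
vertex -0.628 -4.055 2.051
vertex 0.123 -2.997 1.642
vertex -1.541 -3.668 1.375
endloop
endfacet
facet normal 0.552 0.778 -0.300
outer loop
vertex -0.79 -2.61 0.967
vertex 0.123 -2.997 1.642
vertex -0.312 -3.365 -0.111
endloop
endfacet
facet normal 0.341 -0.539 -0.770
outer loop
vertex 0.601 -3.752 0.565
vertex -0.15 -4.81 0.973
vertex -0.312 -3.365 -0.111
endloop
endfacet
facet normal 0.552 0.778 -0.300
outer loop
vertex -0.312 -3.365 -0.111
vertex 0.123 -2.997 1.642
vertex 0.601 -3.752 0.565
endloop
endfacet
facet normal 0.761 -0.323 0.563
outer loop
vertex 0.601 -3.752 0.565
vertex -0.628 -4.055 2.051
vertex -0.15 -4.81 0.973
endloop
endfacet
facet normal 0.761 -0.322 0.563
outer loop
vertex 0.123 -2.997 1.642
vertex -0.628 -4.055 2.051
vertex 0.601 -3.752 0.565
endloop
endfacet

endsolid
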